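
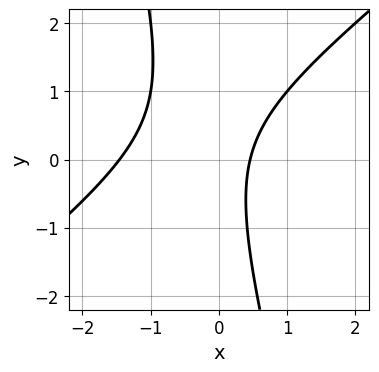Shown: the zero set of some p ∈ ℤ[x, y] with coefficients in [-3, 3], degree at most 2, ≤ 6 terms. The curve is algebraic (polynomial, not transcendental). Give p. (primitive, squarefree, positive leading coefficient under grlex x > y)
3*x^2 - 3*x*y - y^2 + 3*x - 2

The degree is 2 — a generic line meets the curve in up to 2 points.
From the visible intercepts: it misses every integer gridline on the y-axis.
Assembling these constraints gives the stated polynomial.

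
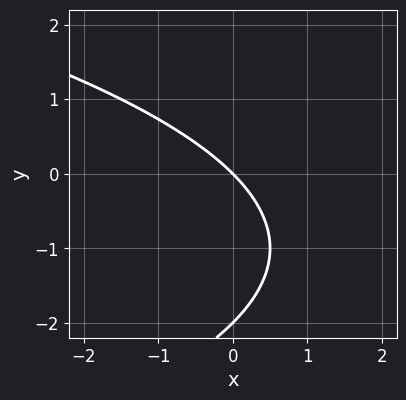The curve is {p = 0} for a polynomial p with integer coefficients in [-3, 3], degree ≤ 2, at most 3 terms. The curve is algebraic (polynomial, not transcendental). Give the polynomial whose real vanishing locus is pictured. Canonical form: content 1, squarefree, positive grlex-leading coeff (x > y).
deg p = 2. A generic line meets the curve in up to 2 points.
Against the integer gridlines: it crosses the x-axis at the gridline x = 0; among the integer gridlines, it crosses the y-axis at y ∈ {-2, 0}.
Matching integer coefficients to the picture gives p.

y^2 + 2*x + 2*y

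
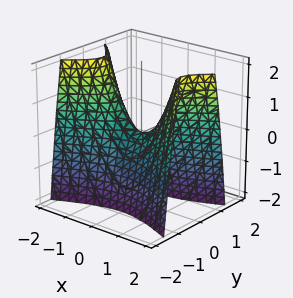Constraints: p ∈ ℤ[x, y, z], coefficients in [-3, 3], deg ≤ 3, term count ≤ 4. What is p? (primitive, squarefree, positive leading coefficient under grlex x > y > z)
x^2 - 3*y^2 - z

1. deg p = 2. A saddle surface; a quadric.
2. Symmetries: the y ↦ −y reflection is a symmetry, so y appears only in even powers; the x ↦ −x reflection is a symmetry, so x appears only in even powers.
3. Reading off the gridlines: it meets the x-axis at x = 0 (among the integer gridlines); it crosses the z-axis at the gridline z = 0; it meets the y-axis at y = 0 (among the integer gridlines).
4. The integer polynomial consistent with all of this is the stated p.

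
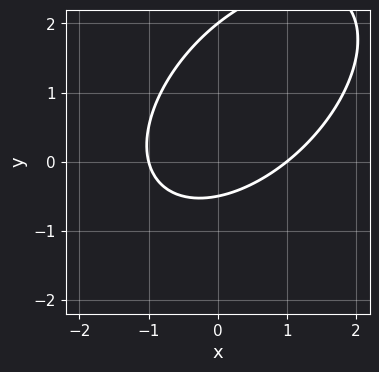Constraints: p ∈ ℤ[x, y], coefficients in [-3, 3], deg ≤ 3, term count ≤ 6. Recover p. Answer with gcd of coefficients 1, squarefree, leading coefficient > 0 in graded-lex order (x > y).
The degree is 2 — the shape is more complex than any degree-1 curve.
Observable constraints: it crosses the y-axis at the gridline y = 2; among the integer gridlines, it crosses the x-axis at x ∈ {-1, 1}.
Fitting integer coefficients to these (and the overall shape) gives p.

2*x^2 - 2*x*y + 2*y^2 - 3*y - 2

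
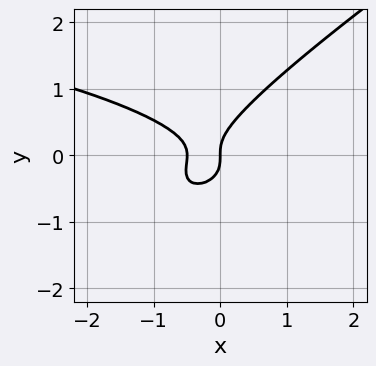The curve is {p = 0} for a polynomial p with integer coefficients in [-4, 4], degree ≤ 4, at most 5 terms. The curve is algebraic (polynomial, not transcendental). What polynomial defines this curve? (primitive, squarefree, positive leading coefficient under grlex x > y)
2*x*y^2 - 3*y^3 + 2*x^2 + x

(a) Degree: no degree-2 curve has this shape, so deg p = 3.
(b) Against the integer gridlines: it meets the y-axis at y = 0 (among the integer gridlines); it crosses the x-axis at the gridline x = 0.
(c) Matching integer coefficients to the picture gives p.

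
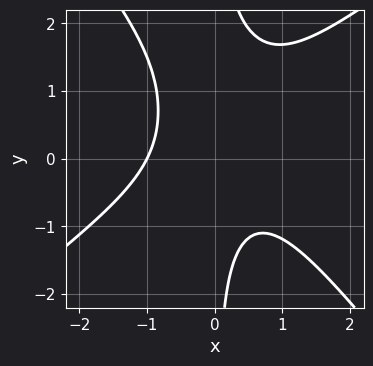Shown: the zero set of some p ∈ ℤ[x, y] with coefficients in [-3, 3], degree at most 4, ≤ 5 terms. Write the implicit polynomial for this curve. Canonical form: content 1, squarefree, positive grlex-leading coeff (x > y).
(a) The degree is 3 — a generic line meets the curve in up to 3 points.
(b) Reading off the gridlines: one x-axis crossing is at x = -1; the curve avoids every integer y-axis point in the box.
(c) Matching integer coefficients to the picture gives p.

2*x^3 - x^2*y - 2*x*y^2 + 2*x*y + 2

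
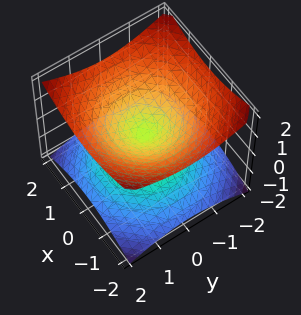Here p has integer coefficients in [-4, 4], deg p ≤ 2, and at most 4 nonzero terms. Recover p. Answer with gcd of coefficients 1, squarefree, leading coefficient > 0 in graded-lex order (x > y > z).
(a) Degree: a double cone through the origin; a quadric, so deg p = 2.
(b) Symmetries: mirror symmetry z ↦ −z ⇒ only even powers of z; the z-axis is an axis of rotation, so x and y enter only as x² + y².
(c) Reading off the gridlines: it meets the x-axis at x = 0 (among the integer gridlines); it crosses the y-axis at the gridline y = 0.
(d) Matching integer coefficients to the picture gives p.

x^2 + y^2 - 2*z^2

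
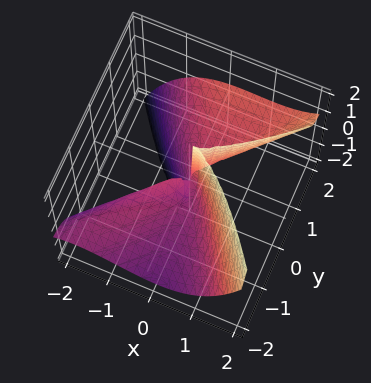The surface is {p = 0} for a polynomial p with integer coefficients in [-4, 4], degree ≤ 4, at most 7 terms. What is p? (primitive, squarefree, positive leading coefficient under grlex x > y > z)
1. Degree: no degree-2 surface has this shape, so deg p = 3.
2. From the visible intercepts: one y-axis crossing is at y = 0; it crosses the x-axis at the gridline x = 0.
3. Putting this together gives p. Check: (0, 0, 2) on the z-axis lies on the surface, and p(0, 0, 2) = 0. ✓

2*x^3 - 2*x^2*y + y^3 - 3*y^2*z + x*y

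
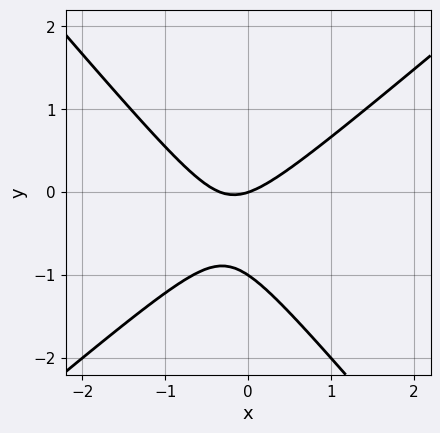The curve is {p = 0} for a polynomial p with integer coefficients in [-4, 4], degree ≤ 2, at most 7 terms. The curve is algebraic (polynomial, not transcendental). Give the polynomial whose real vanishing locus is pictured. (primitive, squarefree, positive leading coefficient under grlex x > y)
3*x^2 - x*y - 3*y^2 + x - 3*y

First, degree: no degree-1 curve has this shape, so deg p = 2.
Next, reading off the gridlines: among the integer gridlines, it crosses the y-axis at y ∈ {-1, 0}; one x-axis crossing is at x = 0.
Finally, putting this together gives p.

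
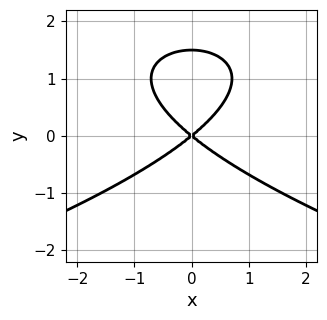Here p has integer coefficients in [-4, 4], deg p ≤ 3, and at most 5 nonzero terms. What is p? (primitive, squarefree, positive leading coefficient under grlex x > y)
2*y^3 + 2*x^2 - 3*y^2

(a) The degree is 3 — the shape is more complex than any degree-2 curve.
(b) Symmetries: it's symmetric under x → −x, forcing even powers of x.
(c) Reading off the gridlines: one y-axis crossing is at y = 0; it meets the x-axis at x = 0 (among the integer gridlines).
(d) Fitting integer coefficients to these (and the overall shape) gives p.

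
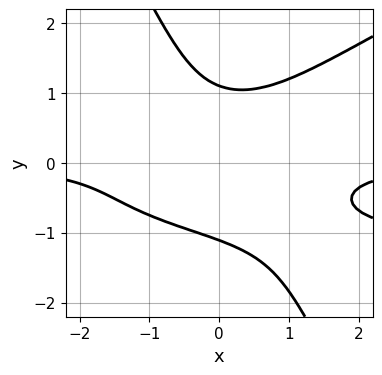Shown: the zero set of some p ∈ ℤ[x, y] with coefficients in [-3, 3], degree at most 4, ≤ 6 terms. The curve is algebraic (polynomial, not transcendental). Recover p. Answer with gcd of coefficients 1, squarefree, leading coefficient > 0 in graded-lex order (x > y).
2*x^2*y^2 - 3*x*y^3 - 2*y^4 + 3*x^2*y + 3

First, degree: a generic line meets the curve in up to 4 points, so deg p = 4.
Then, checking where it meets the axes: the curve avoids every integer x-axis point in the box.
Finally, the integer polynomial consistent with all of this is the stated p.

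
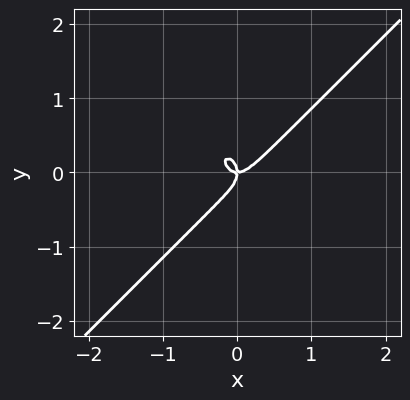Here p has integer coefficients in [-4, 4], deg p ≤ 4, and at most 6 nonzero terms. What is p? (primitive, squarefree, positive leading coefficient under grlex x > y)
3*x^3 - x^2*y - 2*y^3 - x*y

Degree: the shape is more complex than any degree-2 curve, so deg p = 3.
Checking where it meets the axes: one y-axis crossing is at y = 0; one x-axis crossing is at x = 0.
Together with the visible shape, these determine p as stated.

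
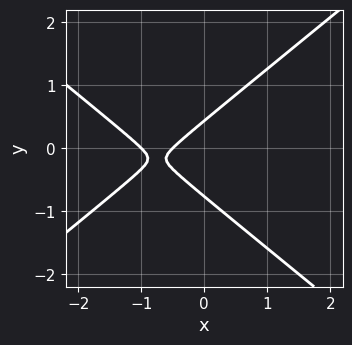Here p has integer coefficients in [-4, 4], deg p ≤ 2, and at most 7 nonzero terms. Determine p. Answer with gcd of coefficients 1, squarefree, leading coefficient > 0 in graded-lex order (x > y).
2*x^2 - 3*y^2 + 3*x - y + 1

1. deg p = 2. The shape is more complex than any degree-1 curve.
2. From the visible intercepts: one x-axis crossing is at x = -1.
3. These observations pin down the coefficients.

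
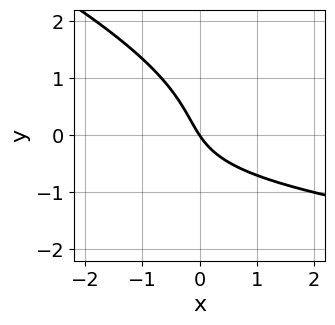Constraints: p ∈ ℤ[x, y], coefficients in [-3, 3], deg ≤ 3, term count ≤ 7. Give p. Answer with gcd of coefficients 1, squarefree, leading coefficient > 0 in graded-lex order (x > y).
deg p = 3. No degree-2 curve has this shape.
From the visible intercepts: it crosses the x-axis at the gridline x = 0; it crosses the y-axis at the gridline y = 0.
Together with the visible shape, these determine p as stated.

x*y^2 + 2*y^3 + 2*x*y + 3*x + 2*y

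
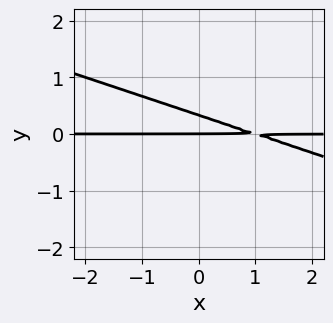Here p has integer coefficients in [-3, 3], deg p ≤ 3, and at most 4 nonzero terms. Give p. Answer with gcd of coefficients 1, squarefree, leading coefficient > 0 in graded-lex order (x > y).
x*y + 3*y^2 - y

deg p = 2. The shape is more complex than any degree-1 curve.
From the visible intercepts: the visible x-axis segment lies entirely on the curve; it crosses the y-axis at the gridline y = 0.
The integer polynomial consistent with all of this is the stated p.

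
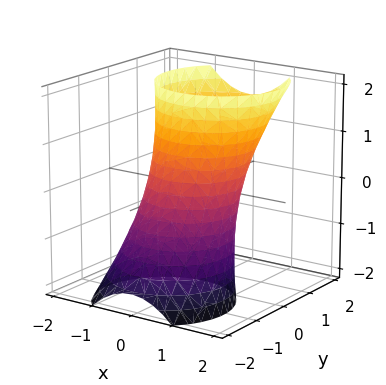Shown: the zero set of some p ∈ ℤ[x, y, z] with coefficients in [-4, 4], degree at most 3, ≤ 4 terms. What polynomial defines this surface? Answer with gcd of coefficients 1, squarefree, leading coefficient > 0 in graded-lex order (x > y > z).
First, deg p = 2. No degree-1 surface has this shape.
Then, against the integer gridlines: the y-axis gridline crossings are at y ∈ {-1, 1}; it misses every integer gridline on the z-axis; the x-axis gridline crossings are at x ∈ {-1, 1}.
Finally, matching integer coefficients to the picture gives p.

x^2 + y^2 - y*z - 1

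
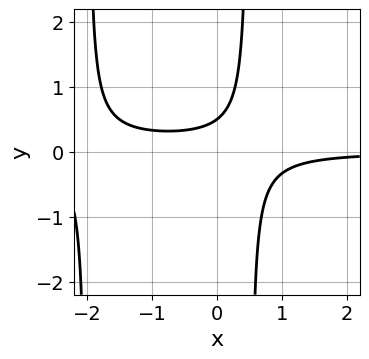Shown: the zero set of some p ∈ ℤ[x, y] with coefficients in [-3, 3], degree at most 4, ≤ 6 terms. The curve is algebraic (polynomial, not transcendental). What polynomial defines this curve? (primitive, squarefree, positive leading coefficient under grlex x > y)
Degree: a generic line meets the curve in up to 3 points, so deg p = 3.
Checking where it meets the axes: it misses every integer gridline on the x-axis.
Fitting integer coefficients to these (and the overall shape) gives p.

2*x^2*y + 3*x*y - 2*y + 1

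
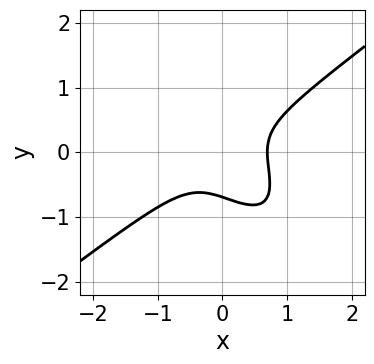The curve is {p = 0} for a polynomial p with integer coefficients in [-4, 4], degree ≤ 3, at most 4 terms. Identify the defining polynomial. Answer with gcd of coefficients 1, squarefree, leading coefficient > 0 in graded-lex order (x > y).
3*x^3 - 3*x*y^2 - 3*y^3 - 1

(a) Degree: no degree-2 curve has this shape, so deg p = 3.
(b) Solving for integer coefficients yields p as stated.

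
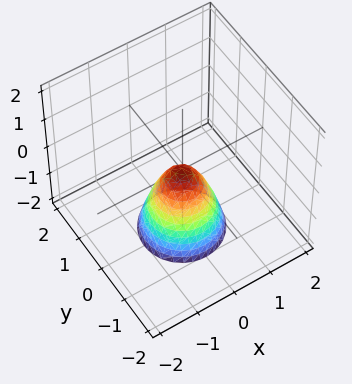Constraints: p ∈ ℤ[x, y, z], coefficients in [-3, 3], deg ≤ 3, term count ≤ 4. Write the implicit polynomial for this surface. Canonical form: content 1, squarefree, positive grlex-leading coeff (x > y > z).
2*x^2 + 2*y^2 + z

First, the degree is 2 — a single bowl opening along one axis; a quadric.
Next, symmetries: rotational symmetry about the z-axis ⇒ p depends on x, y only through x² + y².
Then, reading off the gridlines: it crosses the y-axis at the gridline y = 0; one x-axis crossing is at x = 0; a circular section at z = -1 has radius between 0 and 1.
Finally, these observations pin down the coefficients.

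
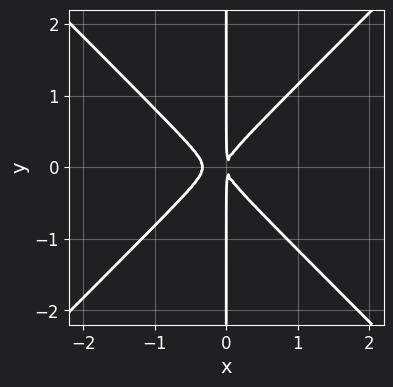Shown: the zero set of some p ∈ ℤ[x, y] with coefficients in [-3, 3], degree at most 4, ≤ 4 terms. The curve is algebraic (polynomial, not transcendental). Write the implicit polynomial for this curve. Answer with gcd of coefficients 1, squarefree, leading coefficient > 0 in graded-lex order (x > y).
3*x^3 - 3*x*y^2 + x^2

First, deg p = 3.
Next, symmetries: it's symmetric under y → −y, forcing even powers of y.
Next, against the integer gridlines: the visible y-axis segment lies entirely on the curve.
Finally, together with the visible shape, these determine p as stated.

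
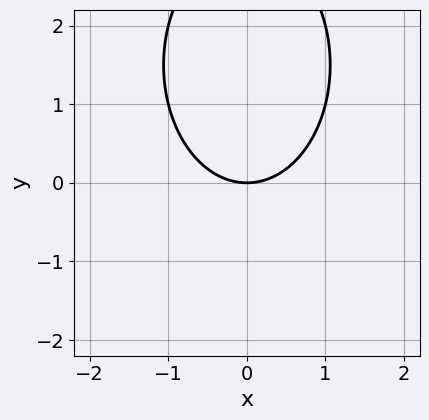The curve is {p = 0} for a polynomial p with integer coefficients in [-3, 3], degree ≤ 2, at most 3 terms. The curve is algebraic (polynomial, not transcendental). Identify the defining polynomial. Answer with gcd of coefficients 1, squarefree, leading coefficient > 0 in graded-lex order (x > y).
(a) The degree is 2 — a generic line meets the curve in up to 2 points.
(b) Symmetries: it's symmetric under x → −x, forcing even powers of x.
(c) Observable constraints: it meets the x-axis at x = 0 (among the integer gridlines); it meets the y-axis at y = 0 (among the integer gridlines).
(d) Together with the visible shape, these determine p as stated.

2*x^2 + y^2 - 3*y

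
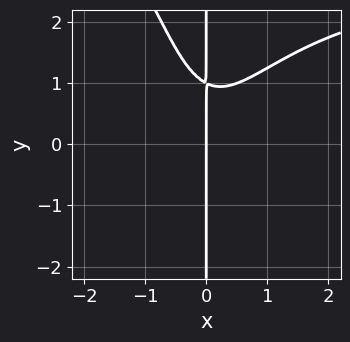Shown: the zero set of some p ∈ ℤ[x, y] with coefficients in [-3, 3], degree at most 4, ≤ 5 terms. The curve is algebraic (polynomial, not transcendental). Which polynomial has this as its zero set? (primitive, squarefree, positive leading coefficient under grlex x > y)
1. The degree is 4 — no degree-3 curve has this shape.
2. From the visible intercepts: the visible y-axis segment lies entirely on the curve; it crosses the x-axis at the gridline x = 0.
3. Together with the visible shape, these determine p as stated.

x^3*y - 3*x^3 + x^2*y + 2*x*y - 2*x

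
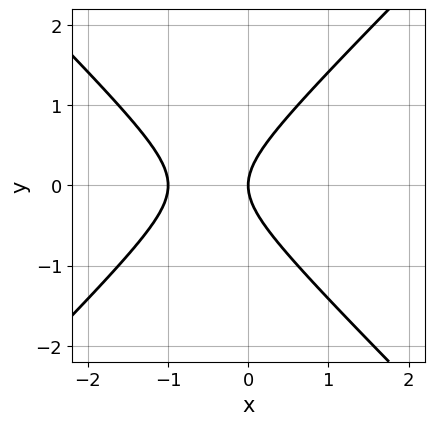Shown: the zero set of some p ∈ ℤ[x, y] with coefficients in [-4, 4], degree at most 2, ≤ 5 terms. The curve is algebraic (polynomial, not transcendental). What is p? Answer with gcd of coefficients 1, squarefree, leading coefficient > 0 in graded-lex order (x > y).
deg p = 2.
Symmetries: it's symmetric under y → −y, forcing even powers of y.
From the axis intercepts and sections: the x-axis gridline crossings are at x ∈ {-1, 0}; it meets the y-axis at y = 0 (among the integer gridlines).
Together with the visible shape, these determine p as stated.

x^2 - y^2 + x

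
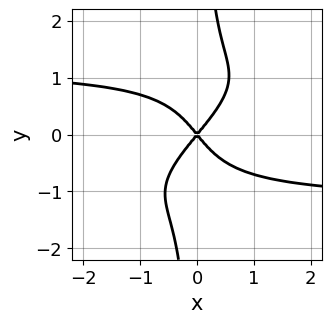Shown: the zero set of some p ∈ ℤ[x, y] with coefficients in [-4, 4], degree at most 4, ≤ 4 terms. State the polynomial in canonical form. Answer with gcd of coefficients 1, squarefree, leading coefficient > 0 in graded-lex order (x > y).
2*x^2*y^2 - 3*x*y^3 - 3*x^2 + 2*y^2

The degree is 4 — a generic line meets the curve in up to 4 points.
Checking where it meets the axes: it meets the x-axis at x = 0 (among the integer gridlines); it crosses the y-axis at the gridline y = 0.
The integer polynomial consistent with all of this is the stated p.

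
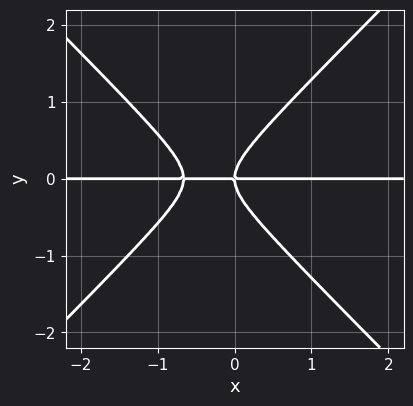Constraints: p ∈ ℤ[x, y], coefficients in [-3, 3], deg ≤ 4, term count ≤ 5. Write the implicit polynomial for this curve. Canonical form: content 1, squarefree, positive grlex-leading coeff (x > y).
3*x^2*y - 3*y^3 + 2*x*y

The degree is 3 — no degree-2 curve has this shape.
From the axis intercepts and sections: the visible x-axis segment lies entirely on the curve; it meets the y-axis at y = 0 (among the integer gridlines).
Fitting integer coefficients to these (and the overall shape) gives p.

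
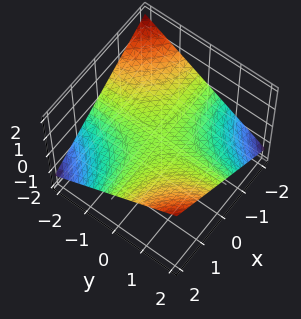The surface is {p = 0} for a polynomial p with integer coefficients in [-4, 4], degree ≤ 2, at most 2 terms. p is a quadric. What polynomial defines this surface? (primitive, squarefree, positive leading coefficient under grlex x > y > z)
(a) Degree: a hyperbolic paraboloid; a quadric, so deg p = 2.
(b) Observable constraints: one z-axis crossing is at z = 0; every point of the x-axis in the box is on the surface; every point of the y-axis in the box is on the surface.
(c) Putting this together gives p.

x*y - 3*z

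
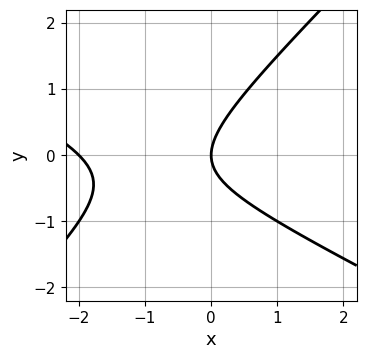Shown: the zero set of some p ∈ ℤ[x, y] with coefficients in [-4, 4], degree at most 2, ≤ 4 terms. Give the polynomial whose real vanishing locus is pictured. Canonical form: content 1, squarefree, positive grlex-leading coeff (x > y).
x^2 + x*y - 2*y^2 + 2*x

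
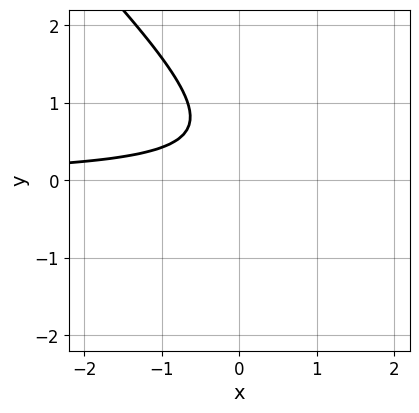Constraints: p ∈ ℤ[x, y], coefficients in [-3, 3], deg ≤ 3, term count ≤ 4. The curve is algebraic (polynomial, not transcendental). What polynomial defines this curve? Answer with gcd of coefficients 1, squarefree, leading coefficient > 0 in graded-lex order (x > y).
(a) deg p = 2. The shape is more complex than any degree-1 curve.
(b) From the visible intercepts: the curve avoids every integer x-axis point in the box; the curve avoids every integer y-axis point in the box.
(c) Putting this together gives p.

3*x*y + 3*y^2 - 3*y + 2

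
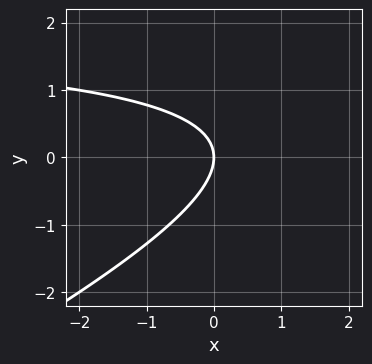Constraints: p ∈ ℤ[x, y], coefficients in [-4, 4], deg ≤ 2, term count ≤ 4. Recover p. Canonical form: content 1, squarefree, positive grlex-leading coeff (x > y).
(a) deg p = 2. A generic line meets the curve in up to 2 points.
(b) From the axis intercepts and sections: it crosses the x-axis at the gridline x = 0; one y-axis crossing is at y = 0.
(c) Together with the visible shape, these determine p as stated.

x*y - 2*y^2 - 2*x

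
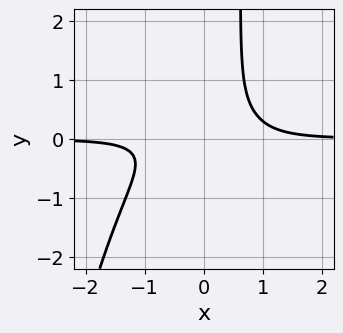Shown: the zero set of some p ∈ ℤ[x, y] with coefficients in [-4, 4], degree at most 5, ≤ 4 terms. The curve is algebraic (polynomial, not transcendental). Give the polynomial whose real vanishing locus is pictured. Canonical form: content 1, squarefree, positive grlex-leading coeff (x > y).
First, deg p = 4. A generic line meets the curve in up to 4 points.
Then, observable constraints: the curve avoids every integer y-axis point in the box; no x-intercept at any integer in the box.
Finally, solving for integer coefficients yields p as stated.

3*x^3*y + 3*x*y^2 - 2*y^2 - 1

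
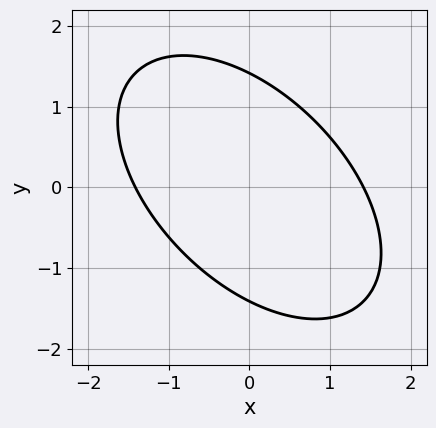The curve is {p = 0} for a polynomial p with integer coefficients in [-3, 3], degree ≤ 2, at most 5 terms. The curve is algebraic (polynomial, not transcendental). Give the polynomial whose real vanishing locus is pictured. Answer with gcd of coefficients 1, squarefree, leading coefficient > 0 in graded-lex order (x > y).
x^2 + x*y + y^2 - 2

The degree is 2 — a generic line meets the curve in up to 2 points.
Matching integer coefficients to the picture gives p.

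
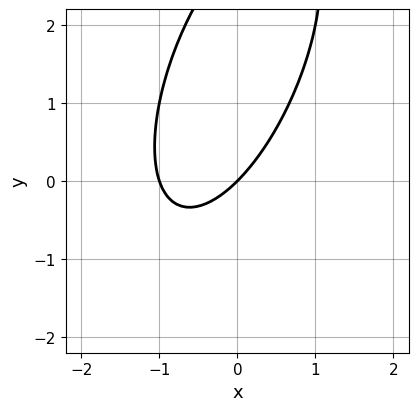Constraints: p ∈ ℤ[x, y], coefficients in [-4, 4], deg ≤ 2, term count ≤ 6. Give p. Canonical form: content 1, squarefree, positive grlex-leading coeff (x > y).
3*x^2 - 2*x*y + y^2 + 3*x - 3*y

1. deg p = 2.
2. Reading off the gridlines: among the integer gridlines, it crosses the x-axis at x ∈ {-1, 0}; it crosses the y-axis at the gridline y = 0.
3. Fitting integer coefficients to these (and the overall shape) gives p.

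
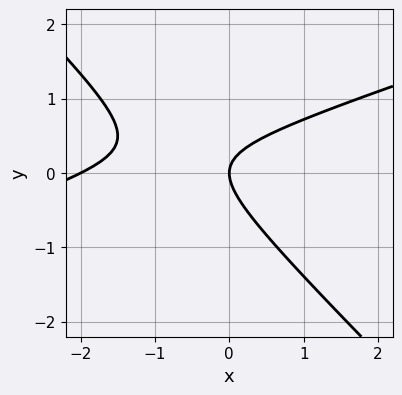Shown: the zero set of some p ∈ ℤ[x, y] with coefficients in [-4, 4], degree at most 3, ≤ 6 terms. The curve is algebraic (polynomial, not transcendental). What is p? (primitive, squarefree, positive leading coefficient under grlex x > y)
x^2 - 2*x*y - 3*y^2 + 2*x

The degree is 2 — the shape is more complex than any degree-1 curve.
Against the integer gridlines: the x-axis gridline crossings are at x ∈ {-2, 0}; it crosses the y-axis at the gridline y = 0.
Putting this together gives p.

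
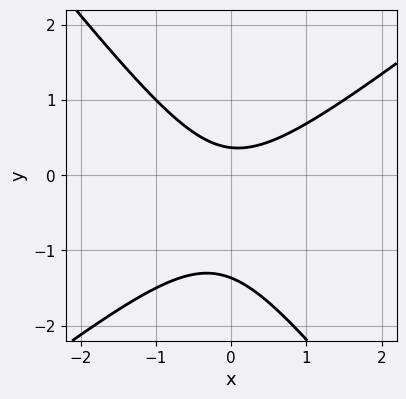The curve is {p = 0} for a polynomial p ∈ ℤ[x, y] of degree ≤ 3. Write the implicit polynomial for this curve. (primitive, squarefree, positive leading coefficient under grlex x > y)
(a) Degree: a generic line meets the curve in up to 2 points, so deg p = 2.
(b) From the axis intercepts and sections: no x-intercept at any integer in the box.
(c) Putting this together gives p.

2*x^2 - x*y - 2*y^2 - 2*y + 1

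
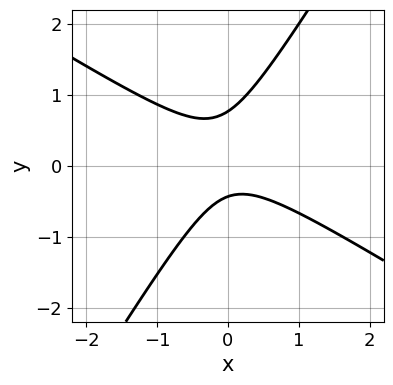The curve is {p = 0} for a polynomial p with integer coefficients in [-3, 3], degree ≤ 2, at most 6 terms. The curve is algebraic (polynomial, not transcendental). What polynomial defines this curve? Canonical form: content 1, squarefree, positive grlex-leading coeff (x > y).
1. Degree: a generic line meets the curve in up to 2 points, so deg p = 2.
2. From the axis intercepts and sections: the curve avoids every integer x-axis point in the box.
3. Fitting integer coefficients to these (and the overall shape) gives p.

3*x^2 + 3*x*y - 3*y^2 + y + 1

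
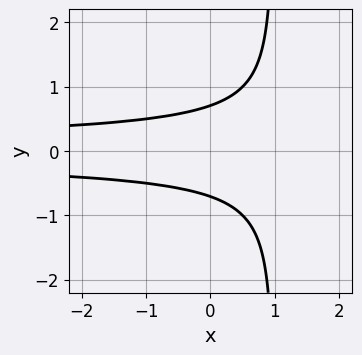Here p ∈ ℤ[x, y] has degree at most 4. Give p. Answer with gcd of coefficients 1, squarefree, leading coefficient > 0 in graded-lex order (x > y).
2*x*y^2 - 2*y^2 + 1

Degree: no degree-2 curve has this shape, so deg p = 3.
Symmetries: mirror symmetry y ↦ −y ⇒ only even powers of y.
From the visible intercepts: no x-intercept at any integer in the box.
These observations pin down the coefficients.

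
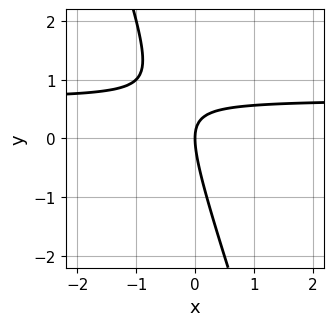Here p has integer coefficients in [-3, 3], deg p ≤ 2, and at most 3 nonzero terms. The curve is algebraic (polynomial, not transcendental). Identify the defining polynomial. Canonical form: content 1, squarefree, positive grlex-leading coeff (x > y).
First, the degree is 2 — no degree-1 curve has this shape.
Next, against the integer gridlines: it crosses the y-axis at the gridline y = 0; it meets the x-axis at x = 0 (among the integer gridlines).
Finally, fitting integer coefficients to these (and the overall shape) gives p.

3*x*y + y^2 - 2*x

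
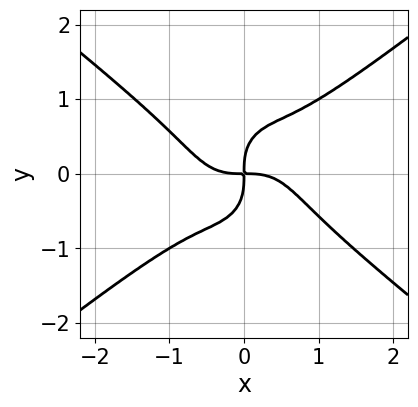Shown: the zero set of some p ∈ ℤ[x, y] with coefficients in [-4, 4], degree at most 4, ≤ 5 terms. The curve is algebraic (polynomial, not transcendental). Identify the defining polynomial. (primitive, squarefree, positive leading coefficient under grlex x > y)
x^4 - x^2*y^2 - y^4 + x*y

First, deg p = 4. A generic line meets the curve in up to 4 points.
Next, against the integer gridlines: it meets the y-axis at y = 0 (among the integer gridlines); it meets the x-axis at x = 0 (among the integer gridlines).
Finally, fitting integer coefficients to these (and the overall shape) gives p.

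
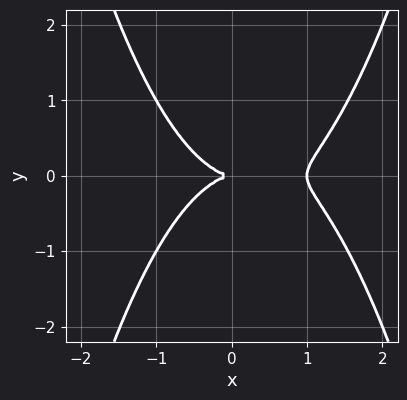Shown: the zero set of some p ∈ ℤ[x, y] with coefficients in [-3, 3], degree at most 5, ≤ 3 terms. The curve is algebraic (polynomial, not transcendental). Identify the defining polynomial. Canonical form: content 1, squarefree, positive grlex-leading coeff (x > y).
(a) The degree is 4 — no degree-3 curve has this shape.
(b) Symmetries: the y ↦ −y reflection is a symmetry, so y appears only in even powers.
(c) Against the integer gridlines: the x-axis gridline crossings are at x ∈ {0, 1}; it meets the y-axis at y = 0 (among the integer gridlines).
(d) These observations pin down the coefficients.

x^4 - x^3 - 2*y^2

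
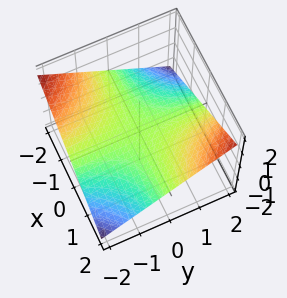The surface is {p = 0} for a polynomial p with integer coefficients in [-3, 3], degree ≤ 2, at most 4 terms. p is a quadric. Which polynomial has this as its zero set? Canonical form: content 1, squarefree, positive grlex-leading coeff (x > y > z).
x*y - 3*z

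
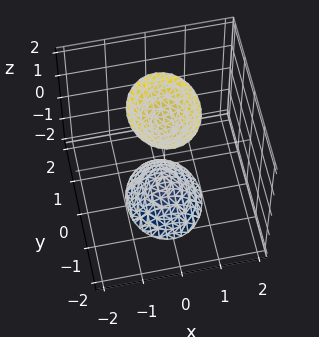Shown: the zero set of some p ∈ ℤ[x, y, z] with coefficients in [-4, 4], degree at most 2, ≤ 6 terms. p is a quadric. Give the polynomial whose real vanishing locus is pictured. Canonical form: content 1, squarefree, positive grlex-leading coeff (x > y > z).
First, I count 2 distinct pieces.
Next, the degree is 2 — two separate bowl-shaped sheets opening away from each other; a quadric.
Next, symmetries: the y ↦ −y reflection is a symmetry, so y appears only in even powers; the x ↦ −x reflection is a symmetry, so x appears only in even powers; mirror symmetry z ↦ −z ⇒ only even powers of z.
Then, checking where it meets the axes: it misses every integer gridline on the y-axis; the surface avoids every integer x-axis point in the box.
Finally, these observations pin down the coefficients.

3*x^2 + 2*y^2 - z^2 + 2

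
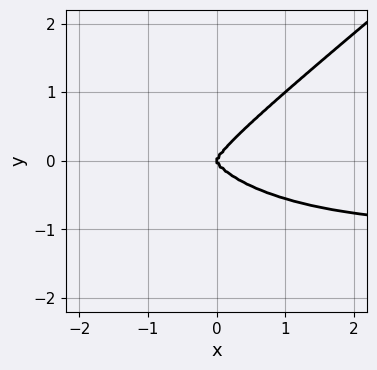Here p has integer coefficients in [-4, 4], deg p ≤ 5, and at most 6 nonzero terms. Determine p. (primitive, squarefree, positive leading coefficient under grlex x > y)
x^3*y + x*y^3 - 3*y^4 + x^3

(a) deg p = 4.
(b) From the axis intercepts and sections: one x-axis crossing is at x = 0; it crosses the y-axis at the gridline y = 0.
(c) Matching integer coefficients to the picture gives p.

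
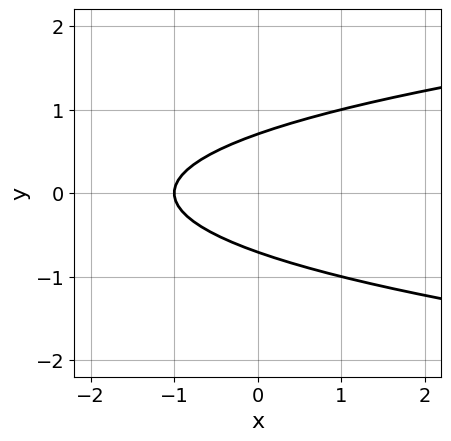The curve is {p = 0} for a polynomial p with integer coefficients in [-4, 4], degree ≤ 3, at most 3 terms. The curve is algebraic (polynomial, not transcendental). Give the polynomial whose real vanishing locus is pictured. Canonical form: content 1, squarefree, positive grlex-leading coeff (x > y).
First, deg p = 2.
Next, symmetries: it's symmetric under y → −y, forcing even powers of y.
Next, from the axis intercepts and sections: it crosses the x-axis at the gridline x = -1.
Finally, matching integer coefficients to the picture gives p.

2*y^2 - x - 1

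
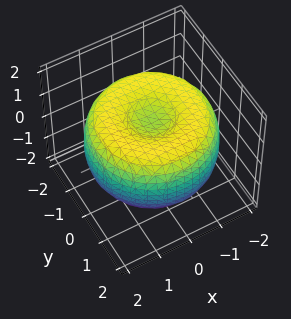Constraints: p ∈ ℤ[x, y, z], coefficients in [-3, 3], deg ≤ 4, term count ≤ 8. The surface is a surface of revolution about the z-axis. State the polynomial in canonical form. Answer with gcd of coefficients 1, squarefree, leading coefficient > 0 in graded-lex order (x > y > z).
x^4 + 2*x^2*y^2 + y^4 - 3*x^2 - 3*y^2 + 3*z^2 - 2

First, the degree is 4 — a generic line meets the surface in up to 4 points.
Then, symmetry: every cross-section ⟂ z is a circle, so x, y appear only via x² + y².
Next, from the visible intercepts: a circular section at z = -1 has radius between 0 and 1.
Finally, putting this together gives p.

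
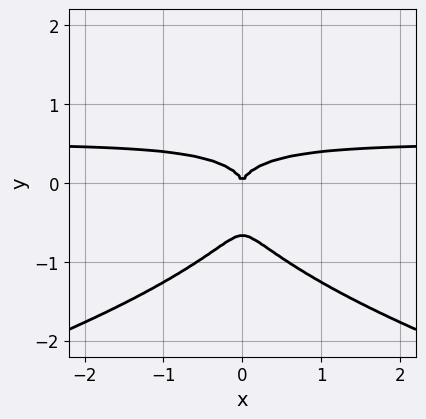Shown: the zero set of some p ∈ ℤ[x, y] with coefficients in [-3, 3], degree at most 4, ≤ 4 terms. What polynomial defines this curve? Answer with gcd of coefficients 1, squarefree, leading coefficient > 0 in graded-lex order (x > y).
3*y^4 + 2*x^2*y + 2*y^3 - x^2

1. The degree is 4 — the shape is more complex than any degree-3 curve.
2. Symmetries: the x ↦ −x reflection is a symmetry, so x appears only in even powers.
3. From the visible intercepts: one x-axis crossing is at x = 0; one y-axis crossing is at y = 0.
4. Together with the visible shape, these determine p as stated.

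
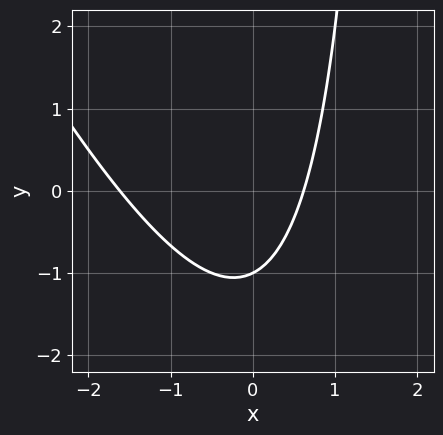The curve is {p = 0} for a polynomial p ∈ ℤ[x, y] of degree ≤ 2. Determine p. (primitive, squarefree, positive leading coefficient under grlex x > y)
1. Degree: the shape is more complex than any degree-1 curve, so deg p = 2.
2. From the visible intercepts: it crosses the y-axis at the gridline y = -1.
3. The integer polynomial consistent with all of this is the stated p.

2*x^2 + x*y + 2*x - 2*y - 2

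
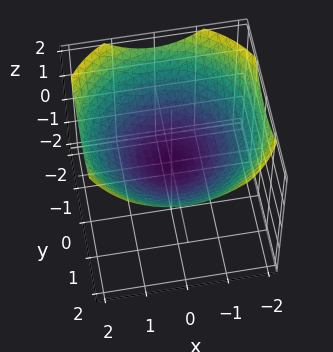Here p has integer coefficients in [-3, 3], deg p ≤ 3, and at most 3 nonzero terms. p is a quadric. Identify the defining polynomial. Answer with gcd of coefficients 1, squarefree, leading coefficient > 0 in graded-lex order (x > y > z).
x^2 + y^2 - 3*z

1. deg p = 2. A paraboloid; a quadric.
2. Symmetry: every cross-section ⟂ z is a circle, so x, y appear only via x² + y².
3. Checking where it meets the axes: it crosses the x-axis at the gridline x = 0; a circular section at z = 1 has radius between 1 and 2; it crosses the y-axis at the gridline y = 0.
4. Assembling these constraints gives the stated polynomial.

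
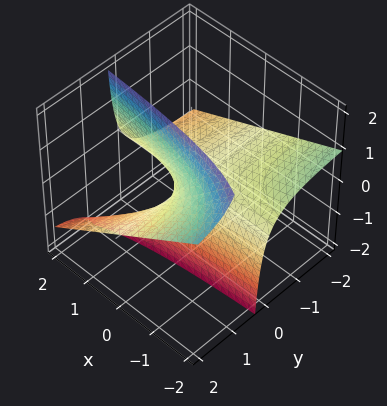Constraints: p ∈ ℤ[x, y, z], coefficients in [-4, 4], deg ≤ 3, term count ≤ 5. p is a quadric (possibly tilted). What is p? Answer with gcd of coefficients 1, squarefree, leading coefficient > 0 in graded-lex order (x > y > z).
x*y + 2*y*z - z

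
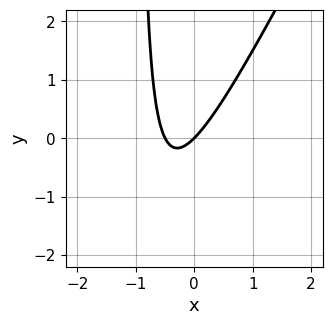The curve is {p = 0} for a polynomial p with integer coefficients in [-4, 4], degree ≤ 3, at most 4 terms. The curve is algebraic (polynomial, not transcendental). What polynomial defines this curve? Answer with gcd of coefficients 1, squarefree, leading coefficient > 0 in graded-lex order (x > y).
2*x^2 - x*y + x - y

The degree is 2 — the shape is more complex than any degree-1 curve.
Reading off the gridlines: it meets the x-axis at x = 0 (among the integer gridlines); one y-axis crossing is at y = 0.
Assembling these constraints gives the stated polynomial.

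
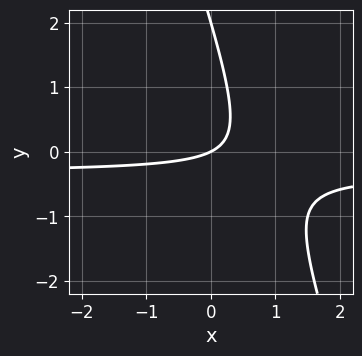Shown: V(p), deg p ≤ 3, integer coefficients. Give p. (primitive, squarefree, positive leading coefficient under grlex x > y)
3*x*y + y^2 + x - 2*y

First, the degree is 2 — a generic line meets the curve in up to 2 points.
Next, observable constraints: it meets the x-axis at x = 0 (among the integer gridlines); among the integer gridlines, it crosses the y-axis at y ∈ {0, 2}.
Finally, the integer polynomial consistent with all of this is the stated p.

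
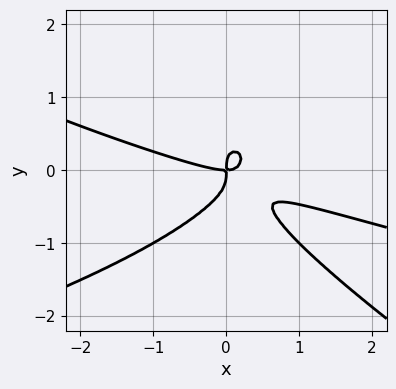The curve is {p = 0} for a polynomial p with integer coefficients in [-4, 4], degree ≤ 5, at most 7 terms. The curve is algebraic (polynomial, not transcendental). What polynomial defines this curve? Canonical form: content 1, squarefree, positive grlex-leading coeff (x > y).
2*x*y^3 + 3*y^4 + x^3 + 3*x^2*y - x*y

(a) Degree: the shape is more complex than any degree-3 curve, so deg p = 4.
(b) Reading off the gridlines: one y-axis crossing is at y = 0; it meets the x-axis at x = 0 (among the integer gridlines).
(c) Solving for integer coefficients yields p as stated.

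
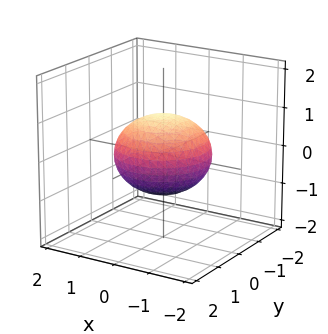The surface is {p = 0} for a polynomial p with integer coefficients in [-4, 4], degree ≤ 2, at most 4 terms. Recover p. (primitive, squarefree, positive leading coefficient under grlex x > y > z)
1. Degree: bounded and convex; a quadric, so deg p = 2.
2. Symmetries: every cross-section ⟂ z is a circle, so x, y appear only via x² + y²; mirror symmetry z ↦ −z ⇒ only even powers of z.
3. Against the integer gridlines: the z-axis gridline crossings are at z ∈ {-1, 1}; a circular section at z = 0 has radius between 1 and 2.
4. Putting this together gives p.

2*x^2 + 2*y^2 + 3*z^2 - 3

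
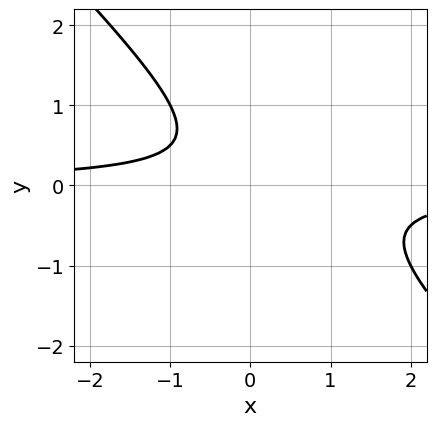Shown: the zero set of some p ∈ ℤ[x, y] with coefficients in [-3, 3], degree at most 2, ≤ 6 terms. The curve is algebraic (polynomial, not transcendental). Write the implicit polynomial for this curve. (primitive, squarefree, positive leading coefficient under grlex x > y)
2*x*y + 2*y^2 - y + 1

First, deg p = 2. No degree-1 curve has this shape.
Next, checking where it meets the axes: it misses every integer gridline on the x-axis; no y-intercept at any integer in the box.
Finally, matching integer coefficients to the picture gives p.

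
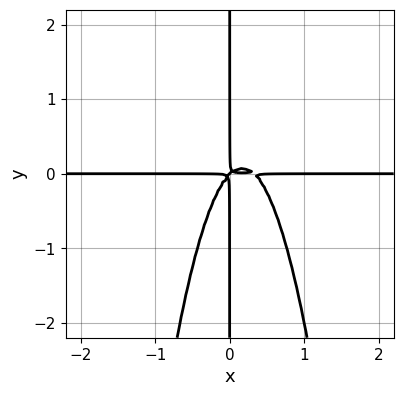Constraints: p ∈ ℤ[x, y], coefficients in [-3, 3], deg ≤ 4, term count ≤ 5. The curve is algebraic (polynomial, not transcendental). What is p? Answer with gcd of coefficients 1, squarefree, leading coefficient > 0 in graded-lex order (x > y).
Degree: no degree-3 curve has this shape, so deg p = 4.
Checking where it meets the axes: the visible x-axis segment lies entirely on the curve; the visible y-axis segment lies entirely on the curve.
Matching integer coefficients to the picture gives p.

3*x^3*y - x^2*y + x*y^2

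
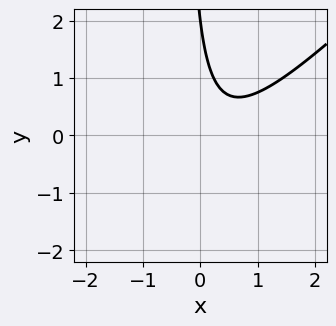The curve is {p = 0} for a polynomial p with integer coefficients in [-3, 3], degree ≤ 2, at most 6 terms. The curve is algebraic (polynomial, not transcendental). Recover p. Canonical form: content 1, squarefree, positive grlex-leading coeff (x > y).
1. The degree is 2 — no degree-1 curve has this shape.
2. Against the integer gridlines: the curve avoids every integer x-axis point in the box; it meets the y-axis at y = 2 (among the integer gridlines).
3. The integer polynomial consistent with all of this is the stated p.

3*x^2 - 3*x*y - 2*x - y + 2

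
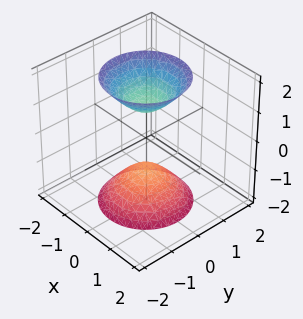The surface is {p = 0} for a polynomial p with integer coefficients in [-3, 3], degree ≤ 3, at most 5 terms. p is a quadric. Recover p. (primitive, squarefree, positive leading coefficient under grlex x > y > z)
(a) The picture has 2 separate pieces.
(b) The degree is 2 — two separate bowl-shaped sheets opening away from each other; a quadric.
(c) Symmetries: mirror symmetry z ↦ −z ⇒ only even powers of z; every cross-section ⟂ z is a circle, so x, y appear only via x² + y².
(d) From the visible intercepts: the surface avoids every integer y-axis point in the box; a circular section at z = -2 has radius between 1 and 2; among the integer gridlines, it crosses the z-axis at z ∈ {-1, 1}.
(e) The integer polynomial consistent with all of this is the stated p.

2*x^2 + 2*y^2 - z^2 + 1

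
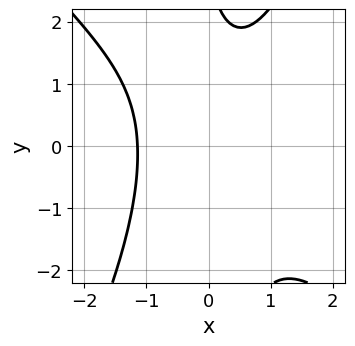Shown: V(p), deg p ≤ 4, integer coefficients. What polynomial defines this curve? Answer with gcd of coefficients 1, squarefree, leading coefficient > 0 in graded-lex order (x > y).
1. Degree: a generic line meets the curve in up to 3 points, so deg p = 3.
2. From the visible intercepts: the curve avoids every integer y-axis point in the box.
3. Matching integer coefficients to the picture gives p.

2*x^3 + x^2*y - x*y^2 - y + 3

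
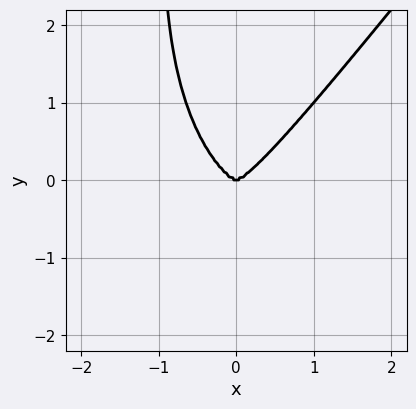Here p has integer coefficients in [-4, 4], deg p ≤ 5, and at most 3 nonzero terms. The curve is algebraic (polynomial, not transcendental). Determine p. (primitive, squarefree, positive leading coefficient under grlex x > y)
2*x^4 - x*y^3 - y^3

The degree is 4 — the shape is more complex than any degree-3 curve.
Against the integer gridlines: it meets the y-axis at y = 0 (among the integer gridlines); one x-axis crossing is at x = 0.
These observations pin down the coefficients.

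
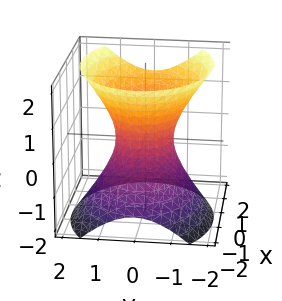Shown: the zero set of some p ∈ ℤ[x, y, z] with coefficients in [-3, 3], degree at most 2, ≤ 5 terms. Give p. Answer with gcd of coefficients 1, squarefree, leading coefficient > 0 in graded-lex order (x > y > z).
(a) The degree is 2 — the shape is more complex than any degree-1 surface.
(b) From the axis intercepts and sections: it misses every integer gridline on the z-axis; the x-axis gridline crossings are at x ∈ {-1, 1}.
(c) Matching integer coefficients to the picture gives p.

2*x^2 - x*z + 3*y^2 - 2*z^2 - 2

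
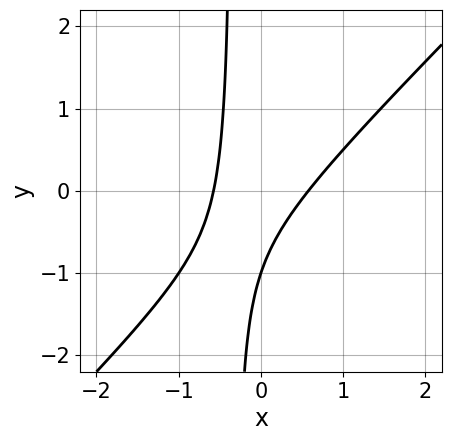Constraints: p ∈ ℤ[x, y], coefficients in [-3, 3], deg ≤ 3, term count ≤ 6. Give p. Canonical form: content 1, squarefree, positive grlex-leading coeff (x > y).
3*x^2 - 3*x*y - y - 1

The degree is 2 — a generic line meets the curve in up to 2 points.
Checking where it meets the axes: it crosses the y-axis at the gridline y = -1.
Assembling these constraints gives the stated polynomial.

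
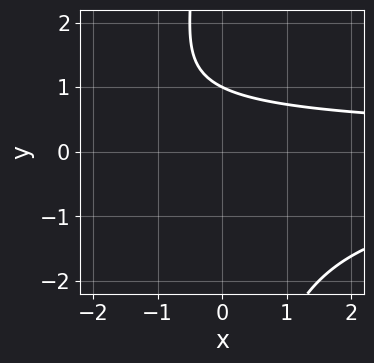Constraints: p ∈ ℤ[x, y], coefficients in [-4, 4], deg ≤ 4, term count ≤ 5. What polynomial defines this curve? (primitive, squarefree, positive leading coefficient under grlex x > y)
The degree is 3 — a generic line meets the curve in up to 3 points.
Against the integer gridlines: one y-axis crossing is at y = 1; the curve avoids every integer x-axis point in the box.
These observations pin down the coefficients.

x*y^2 + 2*y - 2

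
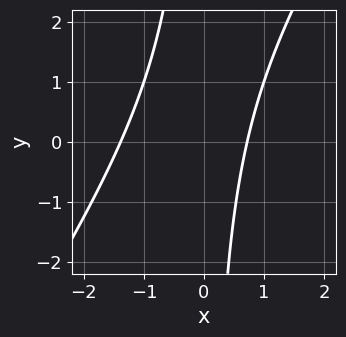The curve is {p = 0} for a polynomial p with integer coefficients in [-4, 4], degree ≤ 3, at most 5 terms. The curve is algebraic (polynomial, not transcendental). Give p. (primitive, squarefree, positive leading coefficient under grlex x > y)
3*x^2 - 2*x*y + 2*x - 3

deg p = 2.
From the visible intercepts: no y-intercept at any integer in the box.
Together with the visible shape, these determine p as stated.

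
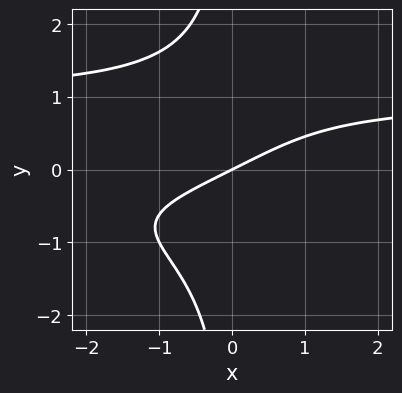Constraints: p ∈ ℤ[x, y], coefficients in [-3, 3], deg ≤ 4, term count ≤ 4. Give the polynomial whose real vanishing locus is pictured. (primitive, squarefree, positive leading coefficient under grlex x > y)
x*y^3 - x + 2*y

(a) Degree: a generic line meets the curve in up to 4 points, so deg p = 4.
(b) From the axis intercepts and sections: it meets the y-axis at y = 0 (among the integer gridlines); one x-axis crossing is at x = 0.
(c) Assembling these constraints gives the stated polynomial.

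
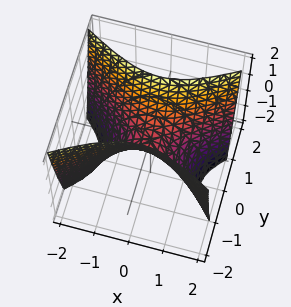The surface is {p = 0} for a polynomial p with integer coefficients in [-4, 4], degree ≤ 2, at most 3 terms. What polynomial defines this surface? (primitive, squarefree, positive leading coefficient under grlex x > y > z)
x^2 - 2*y^2 + z

The degree is 2 — a saddle surface; a quadric.
Symmetries: the x ↦ −x reflection is a symmetry, so x appears only in even powers; mirror symmetry y ↦ −y ⇒ only even powers of y.
Observable constraints: one y-axis crossing is at y = 0; it crosses the z-axis at the gridline z = 0; it crosses the x-axis at the gridline x = 0.
Assembling these constraints gives the stated polynomial.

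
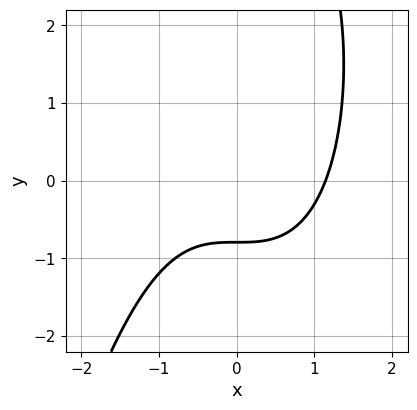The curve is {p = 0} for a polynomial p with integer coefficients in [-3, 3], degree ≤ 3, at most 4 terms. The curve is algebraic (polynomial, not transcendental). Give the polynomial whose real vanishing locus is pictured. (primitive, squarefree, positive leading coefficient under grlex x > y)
deg p = 3. No degree-2 curve has this shape.
Putting this together gives p.

2*x^3 + y^2 - 3*y - 3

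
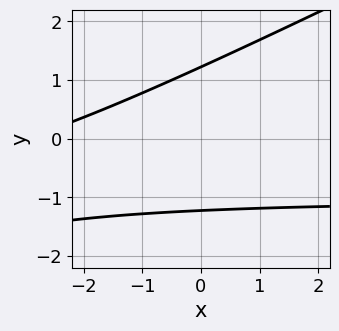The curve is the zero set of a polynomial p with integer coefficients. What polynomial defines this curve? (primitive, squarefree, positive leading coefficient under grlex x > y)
x*y - 2*y^2 + x + 3

1. Degree: no degree-1 curve has this shape, so deg p = 2.
2. Checking where it meets the axes: the curve avoids every integer x-axis point in the box.
3. Together with the visible shape, these determine p as stated.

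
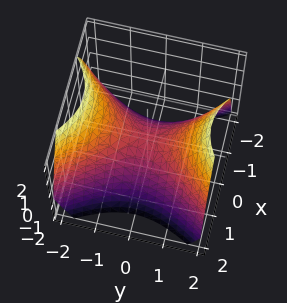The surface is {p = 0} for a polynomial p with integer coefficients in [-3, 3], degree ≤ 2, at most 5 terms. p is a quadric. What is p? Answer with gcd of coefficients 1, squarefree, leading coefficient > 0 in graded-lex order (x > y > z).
1. Degree: a saddle surface; a quadric, so deg p = 2.
2. Symmetries: it's symmetric under x → −x, forcing even powers of x; it's symmetric under y → −y, forcing even powers of y.
3. Against the integer gridlines: one x-axis crossing is at x = 0; it meets the y-axis at y = 0 (among the integer gridlines); it crosses the z-axis at the gridline z = 0.
4. These observations pin down the coefficients.

3*x^2 - 2*y^2 + 3*z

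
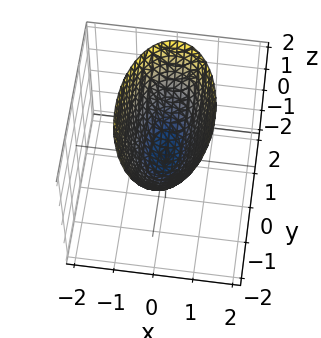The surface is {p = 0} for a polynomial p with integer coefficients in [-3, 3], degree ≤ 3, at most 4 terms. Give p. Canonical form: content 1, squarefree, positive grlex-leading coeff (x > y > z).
3*x^2 + y^2 - 2*z

First, degree: a paraboloid; a quadric, so deg p = 2.
Then, symmetries: mirror symmetry y ↦ −y ⇒ only even powers of y; mirror symmetry x ↦ −x ⇒ only even powers of x.
Then, observable constraints: it meets the z-axis at z = 0 (among the integer gridlines); it crosses the x-axis at the gridline x = 0; it crosses the y-axis at the gridline y = 0.
Finally, fitting integer coefficients to these (and the overall shape) gives p.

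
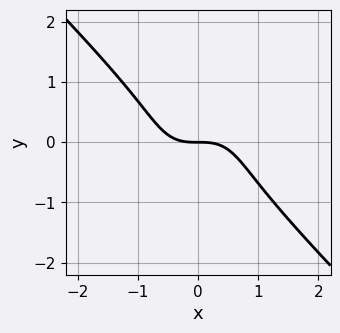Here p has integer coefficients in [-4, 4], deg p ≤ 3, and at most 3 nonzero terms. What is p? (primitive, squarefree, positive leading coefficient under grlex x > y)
deg p = 3.
Observable constraints: one x-axis crossing is at x = 0; it crosses the y-axis at the gridline y = 0.
Putting this together gives p.

x^3 + y^3 + y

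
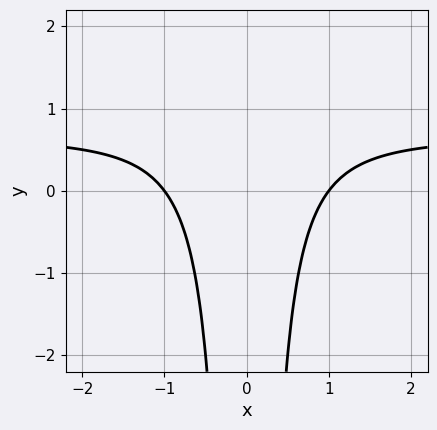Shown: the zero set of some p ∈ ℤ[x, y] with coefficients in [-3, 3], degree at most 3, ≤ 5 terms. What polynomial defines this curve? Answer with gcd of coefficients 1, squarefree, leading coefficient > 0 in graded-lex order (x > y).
3*x^2*y - 2*x^2 + 2

(a) The degree is 3 — no degree-2 curve has this shape.
(b) Symmetries: mirror symmetry x ↦ −x ⇒ only even powers of x.
(c) From the visible intercepts: the x-axis gridline crossings are at x ∈ {-1, 1}; no y-intercept at any integer in the box.
(d) Solving for integer coefficients yields p as stated.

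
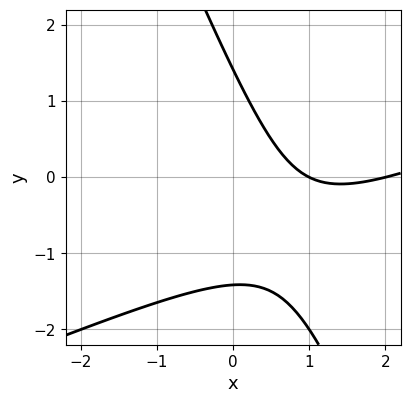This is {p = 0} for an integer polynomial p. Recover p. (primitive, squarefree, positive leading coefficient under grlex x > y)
x^2 - 2*x*y - y^2 - 3*x + 2

1. Degree: a generic line meets the curve in up to 2 points, so deg p = 2.
2. Against the integer gridlines: the x-axis gridline crossings are at x ∈ {1, 2}.
3. Assembling these constraints gives the stated polynomial.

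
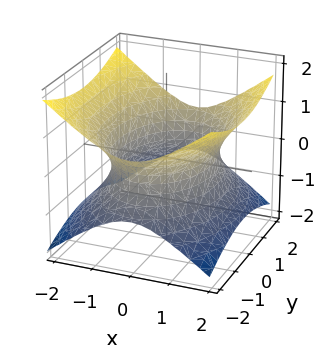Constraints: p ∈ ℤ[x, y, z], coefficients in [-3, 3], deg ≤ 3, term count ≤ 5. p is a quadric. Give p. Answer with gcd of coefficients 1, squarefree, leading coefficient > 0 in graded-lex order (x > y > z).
2*x^2 + y^2 - 3*z^2 - 3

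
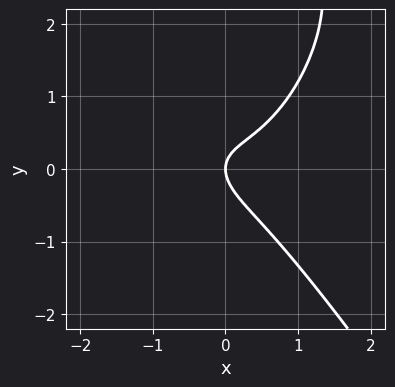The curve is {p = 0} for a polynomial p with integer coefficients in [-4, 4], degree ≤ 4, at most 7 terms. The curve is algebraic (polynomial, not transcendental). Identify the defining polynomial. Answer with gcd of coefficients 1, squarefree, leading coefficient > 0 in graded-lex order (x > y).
3*x^3 + y^3 - 2*x*y - 3*y^2 + 2*x

1. deg p = 3. No degree-2 curve has this shape.
2. From the visible intercepts: it crosses the x-axis at the gridline x = 0; it meets the y-axis at y = 0 (among the integer gridlines).
3. These observations pin down the coefficients.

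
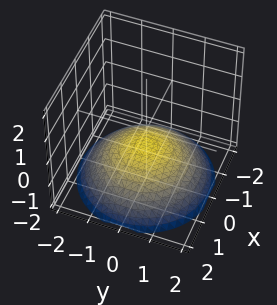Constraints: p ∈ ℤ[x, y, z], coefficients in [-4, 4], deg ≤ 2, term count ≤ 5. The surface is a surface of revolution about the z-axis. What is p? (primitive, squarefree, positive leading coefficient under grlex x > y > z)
x^2 + y^2 + 3*z + 2

1. The degree is 2 — a generic line meets the surface in up to 2 points.
2. Symmetries: the surface is invariant under rotation about z: p = q(x² + y², z).
3. From the axis intercepts and sections: no y-intercept at any integer in the box; the surface avoids every integer x-axis point in the box; a circular section at z = -1 has radius exactly 1.
4. Assembling these constraints gives the stated polynomial.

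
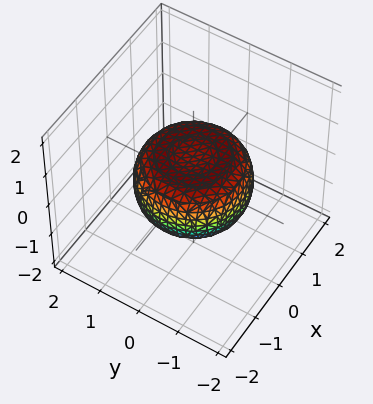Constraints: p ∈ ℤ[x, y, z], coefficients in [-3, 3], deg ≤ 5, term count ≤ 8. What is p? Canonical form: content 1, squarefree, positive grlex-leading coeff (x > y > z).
x^4 + 2*x^2*y^2 + y^4 - x^2 - y^2 + 2*z^2 - 1

First, deg p = 4. No degree-3 surface has this shape.
Next, symmetry: the z-axis is an axis of rotation, so x and y enter only as x² + y².
Next, from the axis intercepts and sections: a circular section at z = 0 has radius between 1 and 2.
Finally, these observations pin down the coefficients.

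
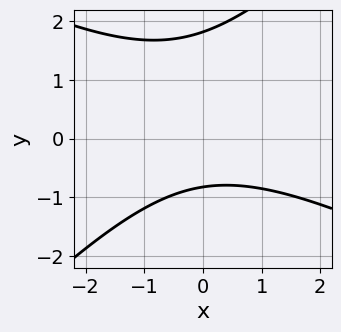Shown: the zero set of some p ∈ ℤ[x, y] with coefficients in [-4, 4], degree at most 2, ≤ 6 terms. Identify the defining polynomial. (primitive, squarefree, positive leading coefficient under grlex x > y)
x^2 + x*y - 2*y^2 + 2*y + 3

First, the degree is 2 — the shape is more complex than any degree-1 curve.
Then, observable constraints: the curve avoids every integer x-axis point in the box.
Finally, putting this together gives p.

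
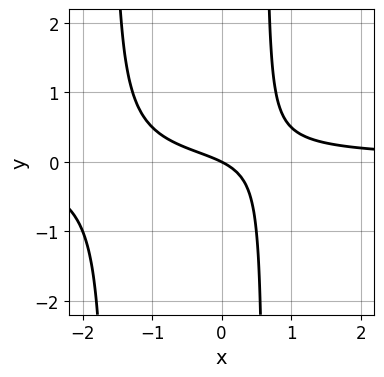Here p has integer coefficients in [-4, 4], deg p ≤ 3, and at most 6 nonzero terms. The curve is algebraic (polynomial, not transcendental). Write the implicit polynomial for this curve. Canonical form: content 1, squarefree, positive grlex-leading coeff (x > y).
(a) The degree is 3 — a generic line meets the curve in up to 3 points.
(b) Checking where it meets the axes: one y-axis crossing is at y = 0; it crosses the x-axis at the gridline x = 0.
(c) Together with the visible shape, these determine p as stated.

2*x^2*y + 2*x*y - x - 2*y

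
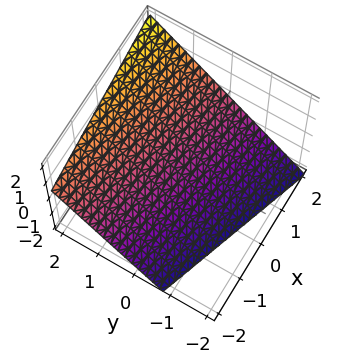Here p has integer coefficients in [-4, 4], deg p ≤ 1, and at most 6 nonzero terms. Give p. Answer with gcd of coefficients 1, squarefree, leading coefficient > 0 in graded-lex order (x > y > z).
x + 3*y - 3*z - 2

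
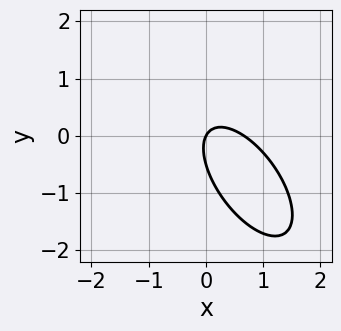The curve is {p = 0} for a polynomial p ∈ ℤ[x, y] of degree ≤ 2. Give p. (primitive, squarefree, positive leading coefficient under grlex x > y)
3*x^2 + 3*x*y + 2*y^2 - 2*x + y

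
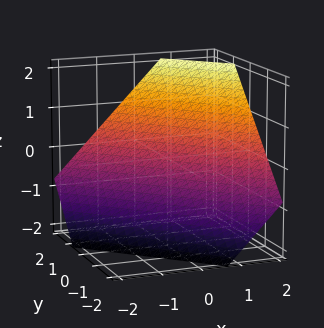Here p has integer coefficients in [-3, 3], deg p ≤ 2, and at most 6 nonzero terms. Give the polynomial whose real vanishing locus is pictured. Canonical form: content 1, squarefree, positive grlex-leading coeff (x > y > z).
3*x + 3*y - 3*z - 2

deg p = 1. The surface is flat (a plane).
Solving for integer coefficients yields p as stated.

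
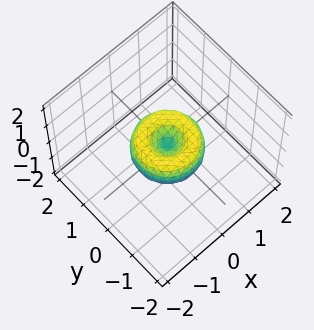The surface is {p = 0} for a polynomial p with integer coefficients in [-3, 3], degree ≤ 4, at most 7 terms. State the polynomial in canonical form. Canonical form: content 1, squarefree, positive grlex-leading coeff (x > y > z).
x^4 + 2*x^2*y^2 + y^4 - x^2 - y^2 + z^2

First, deg p = 4. No degree-3 surface has this shape.
Then, by symmetry, the surface is invariant under rotation about z: p = q(x² + y², z).
Then, checking where it meets the axes: among the integer gridlines, it crosses the x-axis at x ∈ {-1, 0, 1}; one z-axis crossing is at z = 0; a circular section at z = 0 has radius exactly 1.
Finally, assembling these constraints gives the stated polynomial. Check: (0, 1, 0) on the y-axis lies on the surface, and p(0, 1, 0) = 0. ✓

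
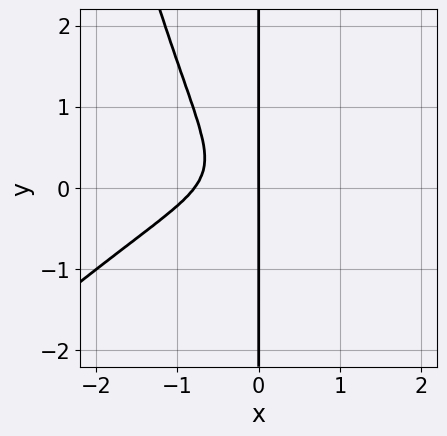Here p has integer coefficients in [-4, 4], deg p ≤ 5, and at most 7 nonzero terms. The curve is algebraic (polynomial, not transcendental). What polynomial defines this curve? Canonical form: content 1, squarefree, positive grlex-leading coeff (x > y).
2*x^4 - 2*x^3*y + 2*x^2*y + 3*x*y^2 + x

First, deg p = 4. No degree-3 curve has this shape.
Then, from the axis intercepts and sections: every point of the y-axis in the box is on the curve; it crosses the x-axis at the gridline x = 0.
Finally, together with the visible shape, these determine p as stated.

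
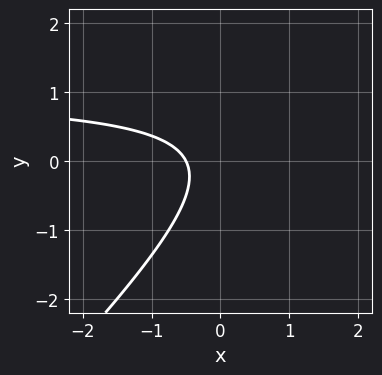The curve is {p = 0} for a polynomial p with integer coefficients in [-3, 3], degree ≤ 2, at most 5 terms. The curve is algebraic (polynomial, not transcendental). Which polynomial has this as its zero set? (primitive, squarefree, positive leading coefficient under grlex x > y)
1. deg p = 2. The shape is more complex than any degree-1 curve.
2. Checking where it meets the axes: it misses every integer gridline on the y-axis.
3. These observations pin down the coefficients.

2*x*y - 2*y^2 - 2*x - 1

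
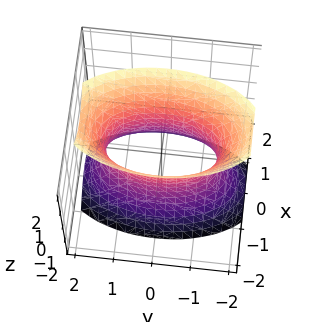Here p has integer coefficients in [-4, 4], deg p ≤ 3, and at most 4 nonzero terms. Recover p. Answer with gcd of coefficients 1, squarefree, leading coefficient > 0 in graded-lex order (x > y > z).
3*x^2 + y^2 - z^2 - 2

(a) deg p = 2. One connected sheet with a waist; a quadric.
(b) Symmetries: mirror symmetry z ↦ −z ⇒ only even powers of z; it's symmetric under y → −y, forcing even powers of y; the x ↦ −x reflection is a symmetry, so x appears only in even powers.
(c) Observable constraints: it misses every integer gridline on the z-axis.
(d) Fitting integer coefficients to these (and the overall shape) gives p.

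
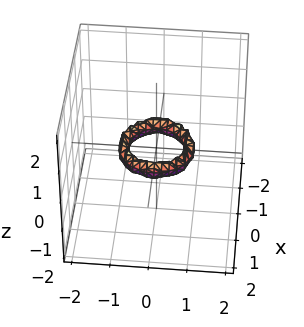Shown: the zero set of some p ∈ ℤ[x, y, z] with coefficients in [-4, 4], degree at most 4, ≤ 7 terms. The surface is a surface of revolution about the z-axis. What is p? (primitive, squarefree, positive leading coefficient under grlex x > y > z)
2*x^4 + 4*x^2*y^2 + 2*y^4 - 3*x^2 - 3*y^2 + 2*z^2 + 1

First, the degree is 4 — the shape is more complex than any degree-3 surface.
Next, by symmetry, the z-axis is an axis of rotation, so x and y enter only as x² + y².
Then, observable constraints: no z-intercept at any integer in the box; among the integer gridlines, it crosses the y-axis at y ∈ {-1, 1}; a circular section at z = 0 has radius between 0 and 1.
Finally, the integer polynomial consistent with all of this is the stated p. Check: (1, 0, 0) on the x-axis lies on the surface, and p(1, 0, 0) = 0. ✓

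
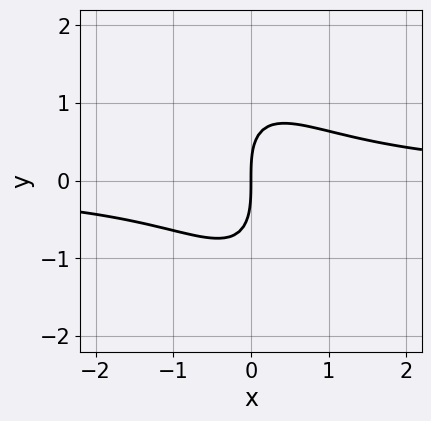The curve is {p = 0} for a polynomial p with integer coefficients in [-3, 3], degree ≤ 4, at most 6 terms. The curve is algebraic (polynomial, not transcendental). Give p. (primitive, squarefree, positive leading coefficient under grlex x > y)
3*x^2*y + 2*x*y^2 + y^3 - 3*x

deg p = 3. The shape is more complex than any degree-2 curve.
Checking where it meets the axes: it meets the x-axis at x = 0 (among the integer gridlines); it crosses the y-axis at the gridline y = 0.
Assembling these constraints gives the stated polynomial.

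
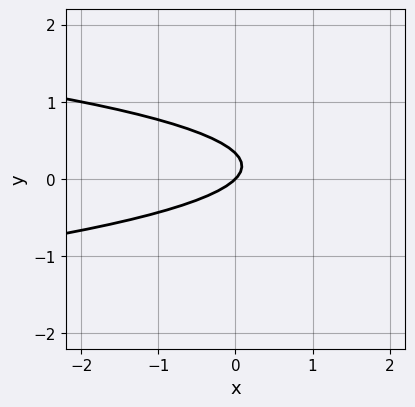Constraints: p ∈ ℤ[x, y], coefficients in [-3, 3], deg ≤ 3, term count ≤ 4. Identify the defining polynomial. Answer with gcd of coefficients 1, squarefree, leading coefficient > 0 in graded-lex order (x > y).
3*y^2 + x - y

(a) Degree: the shape is more complex than any degree-1 curve, so deg p = 2.
(b) From the axis intercepts and sections: it crosses the x-axis at the gridline x = 0; one y-axis crossing is at y = 0.
(c) Putting this together gives p.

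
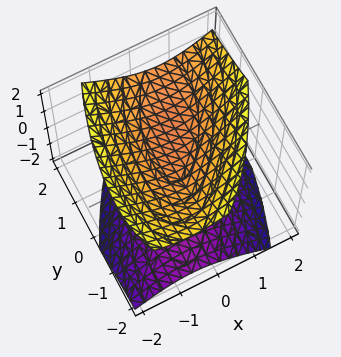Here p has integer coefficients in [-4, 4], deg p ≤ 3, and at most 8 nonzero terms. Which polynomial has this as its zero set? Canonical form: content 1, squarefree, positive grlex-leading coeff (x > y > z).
First, the picture has 2 separate pieces.
Then, degree: a generic line meets the surface in up to 2 points, so deg p = 2.
Then, reading off the gridlines: no x-intercept at any integer in the box; no y-intercept at any integer in the box.
Finally, putting this together gives p.

3*x^2 - 2*x*y + y^2 - y*z - 3*z^2 + 2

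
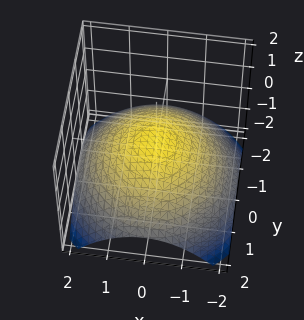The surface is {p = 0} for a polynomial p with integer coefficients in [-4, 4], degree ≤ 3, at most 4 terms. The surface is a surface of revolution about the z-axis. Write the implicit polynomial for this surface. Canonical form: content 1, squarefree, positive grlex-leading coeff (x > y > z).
First, degree: no degree-1 surface has this shape, so deg p = 2.
Then, by symmetry, the z-axis is an axis of rotation, so x and y enter only as x² + y².
Then, reading off the gridlines: the x-axis gridline crossings are at x ∈ {-1, 1}; a circular section at z = 0 has radius exactly 1.
Finally, together with the visible shape, these determine p as stated. Check: (0, 1, 0) on the y-axis lies on the surface, and p(0, 1, 0) = 0. ✓

x^2 + y^2 + 3*z - 1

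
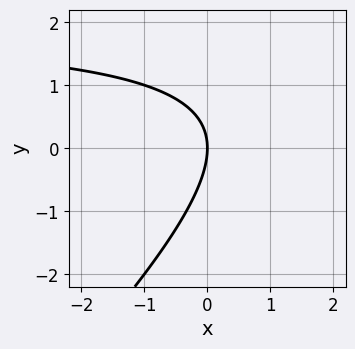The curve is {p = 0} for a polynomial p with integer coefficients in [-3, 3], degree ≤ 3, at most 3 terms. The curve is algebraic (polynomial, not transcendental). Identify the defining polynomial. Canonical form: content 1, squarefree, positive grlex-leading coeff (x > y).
The degree is 2 — the shape is more complex than any degree-1 curve.
Checking where it meets the axes: it meets the y-axis at y = 0 (among the integer gridlines); it meets the x-axis at x = 0 (among the integer gridlines).
Fitting integer coefficients to these (and the overall shape) gives p.

x*y - y^2 - 2*x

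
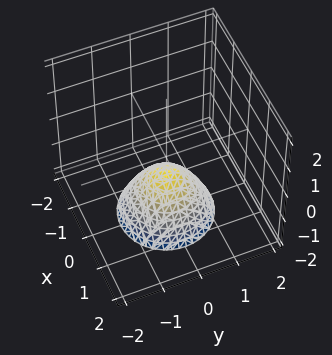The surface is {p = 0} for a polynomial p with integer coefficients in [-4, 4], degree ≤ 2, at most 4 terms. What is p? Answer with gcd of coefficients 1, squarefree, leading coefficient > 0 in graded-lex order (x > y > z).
3*x^2 + 3*y^2 + 3*z + 2

The degree is 2 — a generic line meets the surface in up to 2 points.
By symmetry, the surface is invariant under rotation about z: p = q(x² + y², z).
Checking where it meets the axes: the surface avoids every integer x-axis point in the box; no y-intercept at any integer in the box; a circular section at z = -2 has radius between 1 and 2.
Together with the visible shape, these determine p as stated.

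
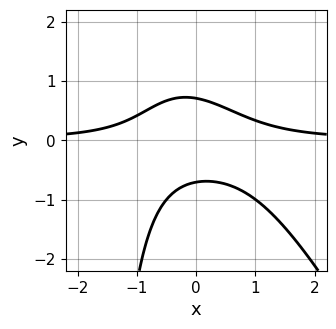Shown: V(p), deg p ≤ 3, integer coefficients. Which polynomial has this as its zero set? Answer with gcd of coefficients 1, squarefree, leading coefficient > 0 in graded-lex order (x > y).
(a) The degree is 3 — no degree-2 curve has this shape.
(b) From the axis intercepts and sections: it misses every integer gridline on the x-axis.
(c) Solving for integer coefficients yields p as stated.

2*x^2*y + x*y^2 + 2*y^2 - 1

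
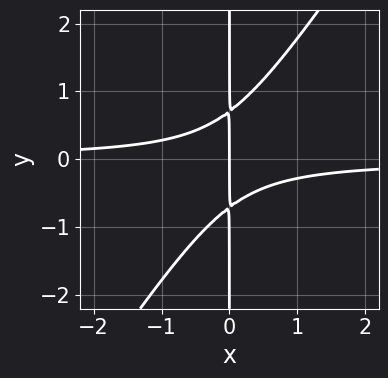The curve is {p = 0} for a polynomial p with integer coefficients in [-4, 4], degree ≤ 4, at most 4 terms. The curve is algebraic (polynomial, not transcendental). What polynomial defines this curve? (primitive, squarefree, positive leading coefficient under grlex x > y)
3*x^2*y - 2*x*y^2 + x

1. Degree: a generic line meets the curve in up to 3 points, so deg p = 3.
2. Observable constraints: every point of the y-axis in the box is on the curve; it meets the x-axis at x = 0 (among the integer gridlines).
3. Solving for integer coefficients yields p as stated.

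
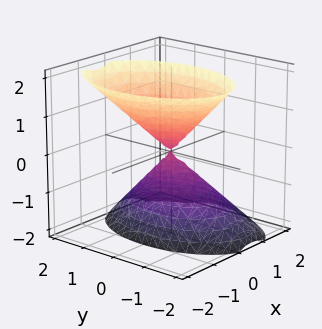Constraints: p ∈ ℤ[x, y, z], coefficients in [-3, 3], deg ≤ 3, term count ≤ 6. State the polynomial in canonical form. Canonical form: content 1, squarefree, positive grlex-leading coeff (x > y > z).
2*x^2 + x*z + y^2 - z^2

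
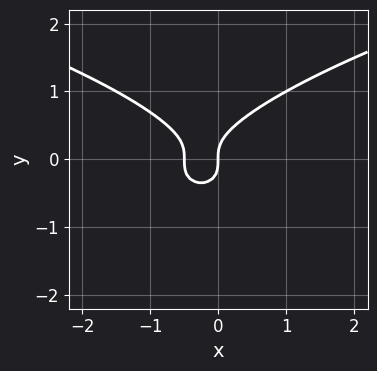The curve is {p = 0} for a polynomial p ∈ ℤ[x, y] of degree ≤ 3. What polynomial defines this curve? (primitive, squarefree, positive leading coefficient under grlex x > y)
3*y^3 - 2*x^2 - x

Degree: the shape is more complex than any degree-2 curve, so deg p = 3.
Against the integer gridlines: one y-axis crossing is at y = 0; it crosses the x-axis at the gridline x = 0.
These observations pin down the coefficients.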